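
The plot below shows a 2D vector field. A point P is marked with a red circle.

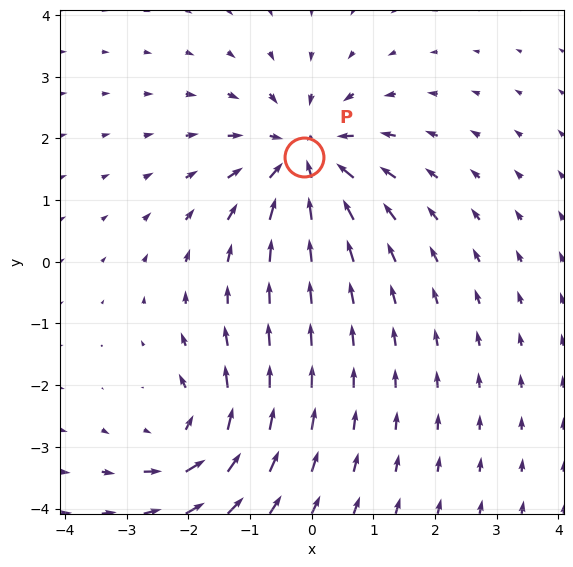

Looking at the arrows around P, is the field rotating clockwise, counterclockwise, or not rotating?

not rotating

Near P at (-0.1, 1.7) the arrows show no circulation. The curl there is ≈0.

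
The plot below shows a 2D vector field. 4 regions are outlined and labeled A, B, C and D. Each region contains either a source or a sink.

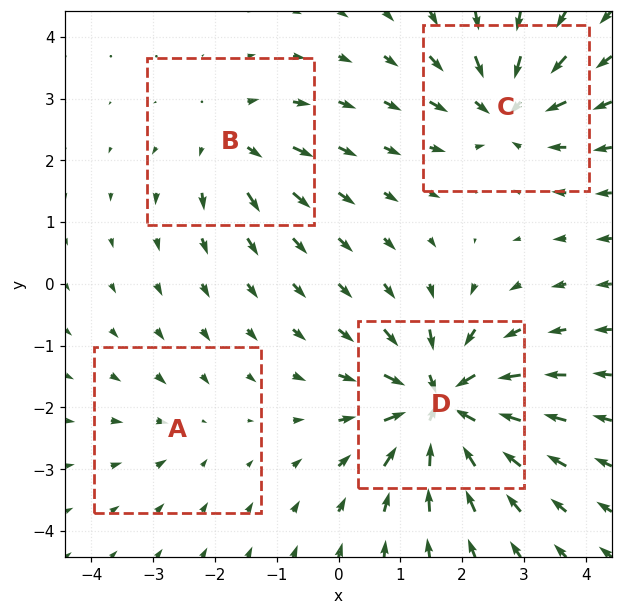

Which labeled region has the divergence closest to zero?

A

Divergence at each region's feature centre — A: about -2, B: about +4, C: about -6, D: about -9. Region A is closest to zero.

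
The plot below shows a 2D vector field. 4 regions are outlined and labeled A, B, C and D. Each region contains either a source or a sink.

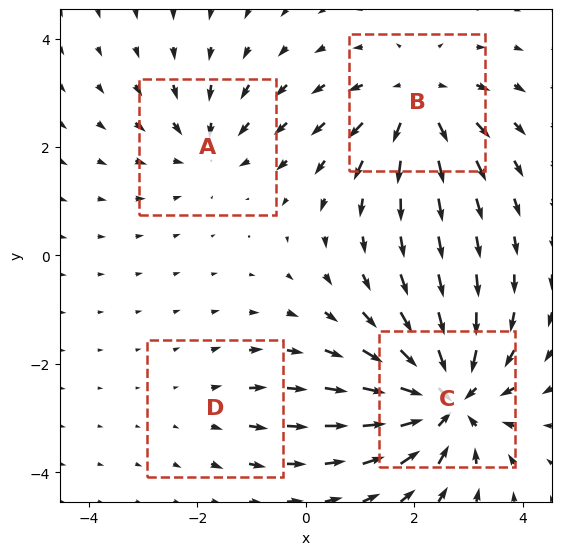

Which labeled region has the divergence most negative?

Divergence at each region's feature centre — A: about -3, B: about +5, C: about -7, D: about +2. Region C is most negative.

C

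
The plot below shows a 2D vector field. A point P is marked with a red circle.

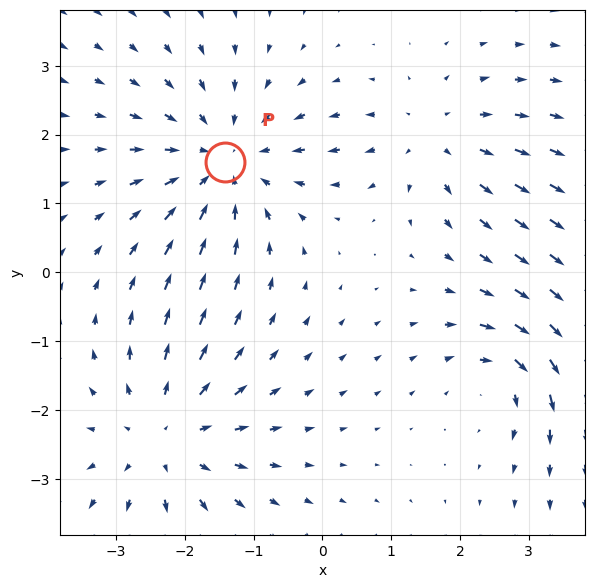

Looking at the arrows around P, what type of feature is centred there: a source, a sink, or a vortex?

At P (-1.4, 1.6) the arrows converge inward. Divergence about -4, curl ≈0 — negative divergence with near-zero curl is a sink.

sink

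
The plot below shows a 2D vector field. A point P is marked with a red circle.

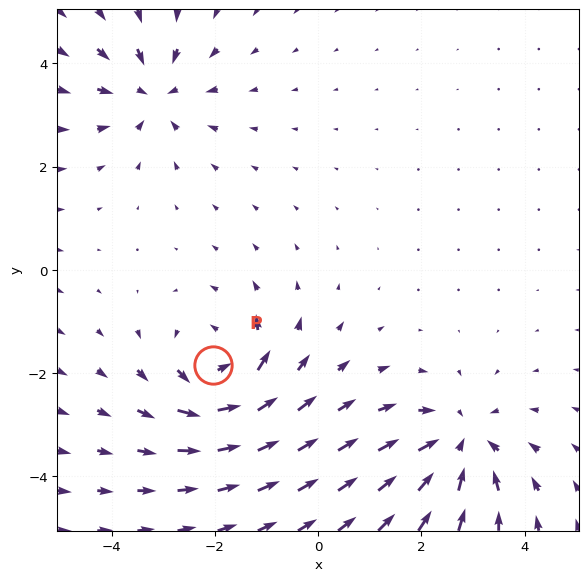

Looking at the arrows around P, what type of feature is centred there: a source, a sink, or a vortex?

At P (-2.0, -1.8) the arrows circulate counterclockwise. Divergence ≈0, curl about +5 — near-zero divergence with nonzero curl is a vortex.

vortex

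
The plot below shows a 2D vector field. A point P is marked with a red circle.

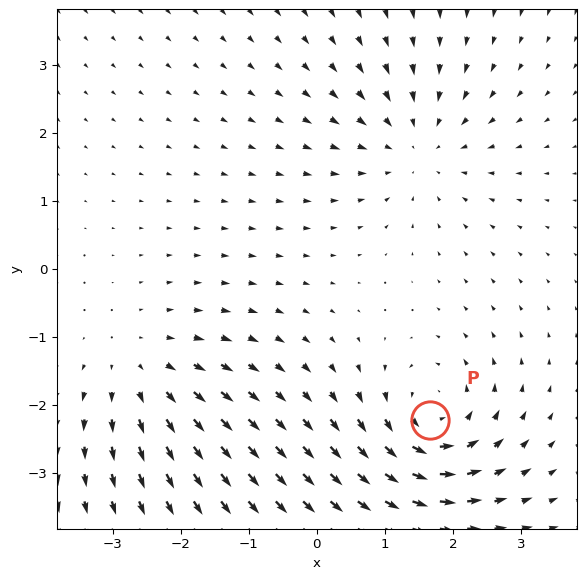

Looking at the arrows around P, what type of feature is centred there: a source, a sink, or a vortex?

At P (1.7, -2.2) the arrows circulate counterclockwise. Divergence ≈0, curl about +5 — near-zero divergence with nonzero curl is a vortex.

vortex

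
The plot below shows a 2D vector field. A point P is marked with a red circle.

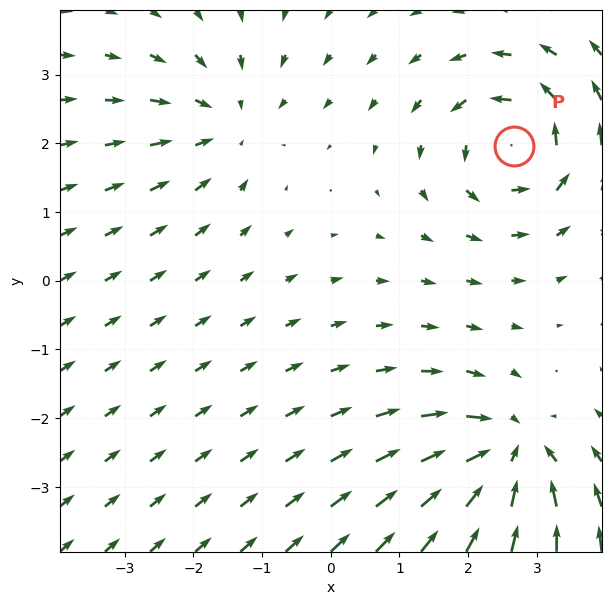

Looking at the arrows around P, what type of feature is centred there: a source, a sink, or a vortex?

At P (2.7, 2.0) the arrows circulate counterclockwise. Divergence ≈0, curl about +5 — near-zero divergence with nonzero curl is a vortex.

vortex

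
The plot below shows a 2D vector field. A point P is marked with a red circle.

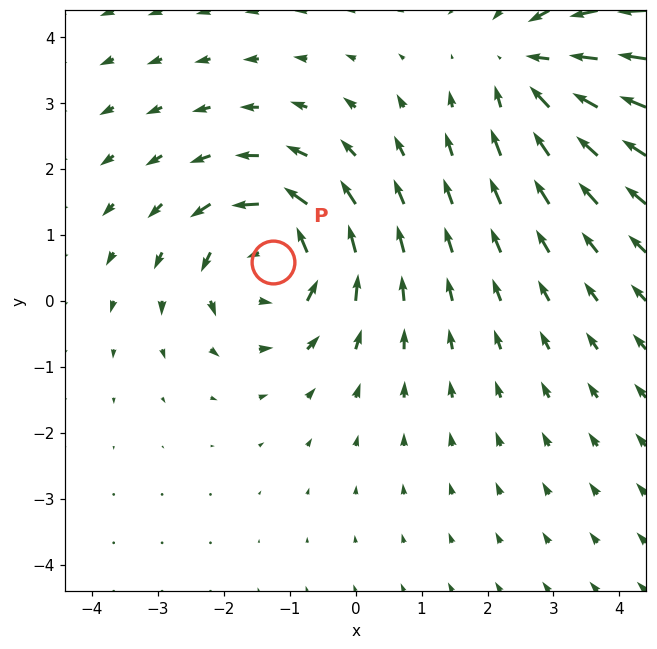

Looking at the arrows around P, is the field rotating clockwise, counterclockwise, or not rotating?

Near P at (-1.3, 0.6) the arrows circulate counterclockwise. The curl (z-component) there is about +5; positive curl means counterclockwise rotation.

counterclockwise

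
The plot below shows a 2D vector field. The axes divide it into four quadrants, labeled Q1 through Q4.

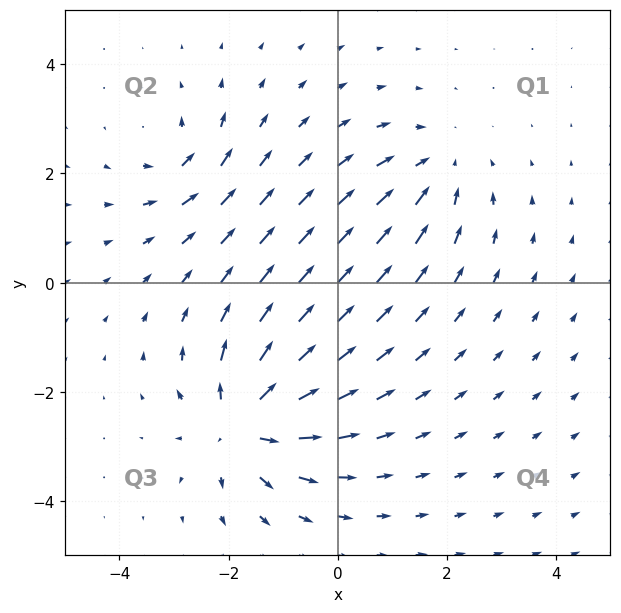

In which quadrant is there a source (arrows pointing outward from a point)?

Q3

The source sits at approximately (-1.7, -2.6), which lies in quadrant Q3. The divergence there is about +6, positive as expected for a source.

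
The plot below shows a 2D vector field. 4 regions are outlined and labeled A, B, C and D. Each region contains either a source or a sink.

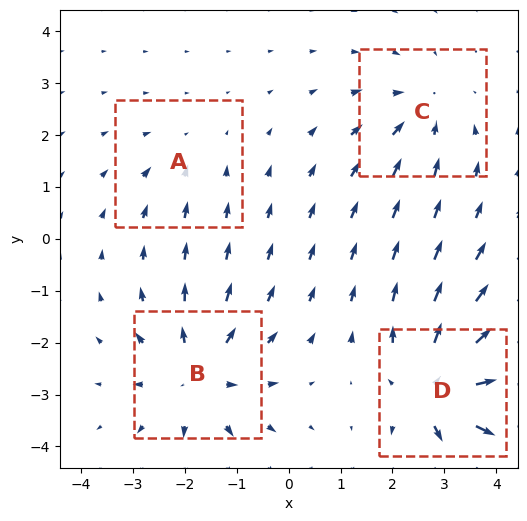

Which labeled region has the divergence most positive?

Divergence at each region's feature centre — A: about -2, B: about +5, C: about -3, D: about +6. Region D is most positive.

D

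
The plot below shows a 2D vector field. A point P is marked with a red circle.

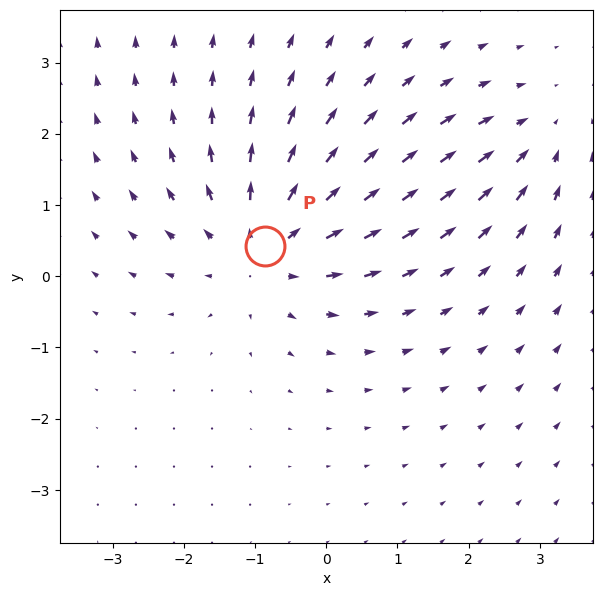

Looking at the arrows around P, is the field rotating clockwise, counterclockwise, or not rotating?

not rotating

Near P at (-0.9, 0.4) the arrows show no circulation. The curl there is ≈0.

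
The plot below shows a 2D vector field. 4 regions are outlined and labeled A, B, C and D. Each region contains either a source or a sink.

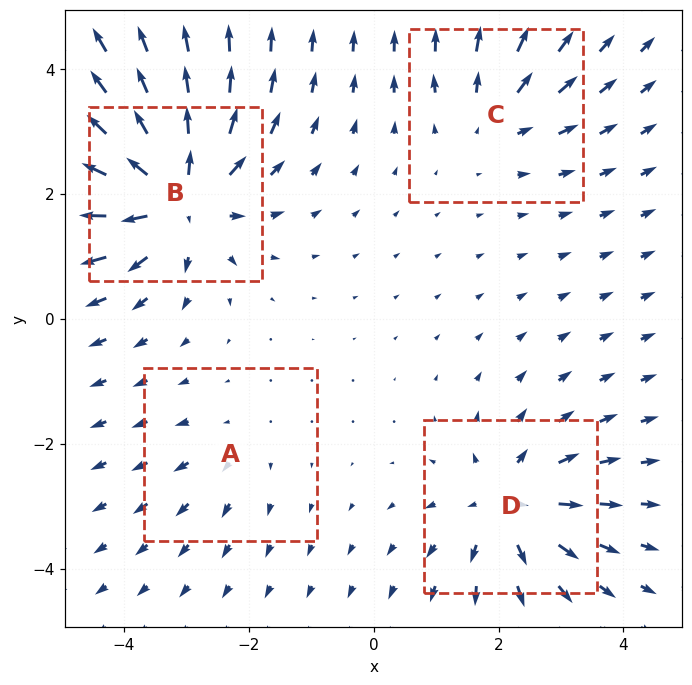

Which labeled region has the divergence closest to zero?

Divergence at each region's feature centre — A: about +2, B: about +8, C: about +4, D: about +5. Region A is closest to zero.

A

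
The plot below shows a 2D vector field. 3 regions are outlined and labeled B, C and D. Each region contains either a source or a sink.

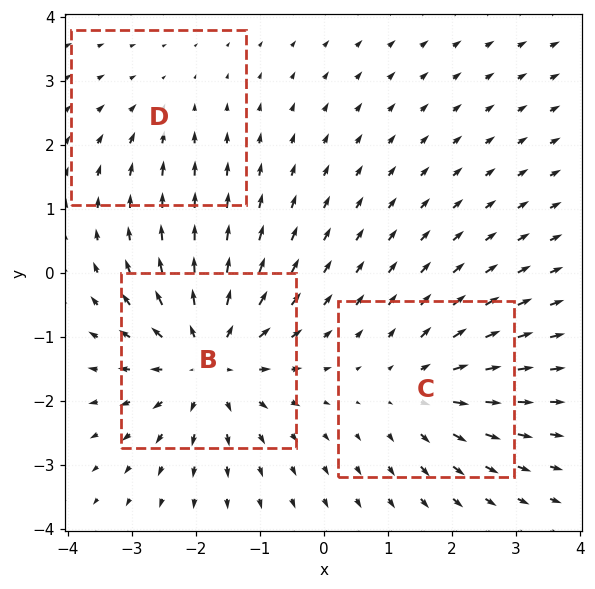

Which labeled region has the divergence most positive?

Divergence at each region's feature centre — B: about +5, C: about +3, D: about -2. Region B is most positive.

B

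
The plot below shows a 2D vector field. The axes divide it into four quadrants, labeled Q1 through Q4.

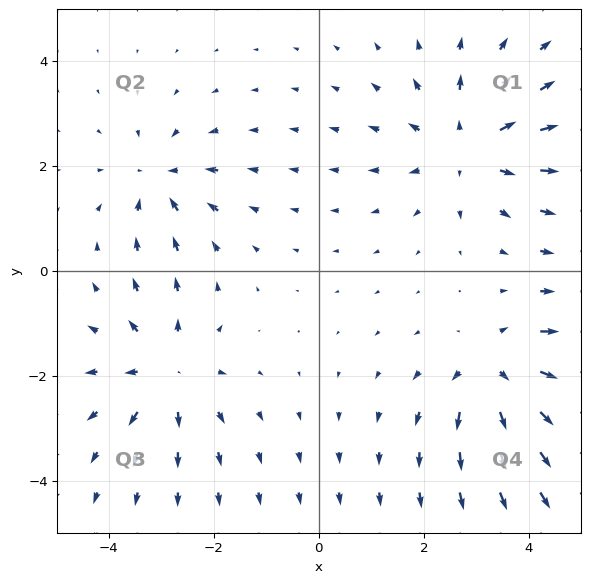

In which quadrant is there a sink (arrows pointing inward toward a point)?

The sink sits at approximately (-3.0, 1.7), which lies in quadrant Q2. The divergence there is about -4, negative as expected for a sink.

Q2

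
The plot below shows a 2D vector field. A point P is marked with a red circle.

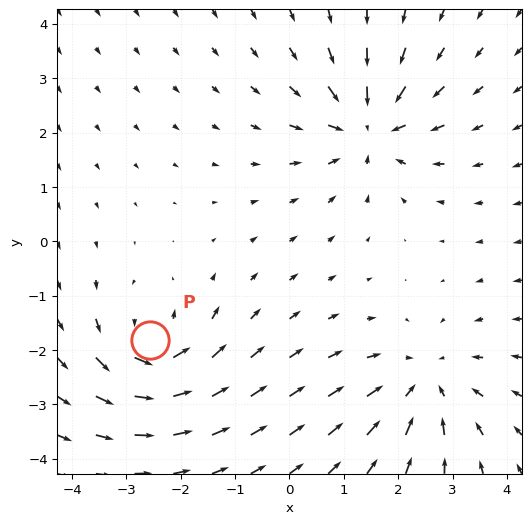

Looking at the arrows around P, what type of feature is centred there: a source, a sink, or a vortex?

vortex

At P (-2.6, -1.8) the arrows circulate counterclockwise. Divergence ≈0, curl about +6 — near-zero divergence with nonzero curl is a vortex.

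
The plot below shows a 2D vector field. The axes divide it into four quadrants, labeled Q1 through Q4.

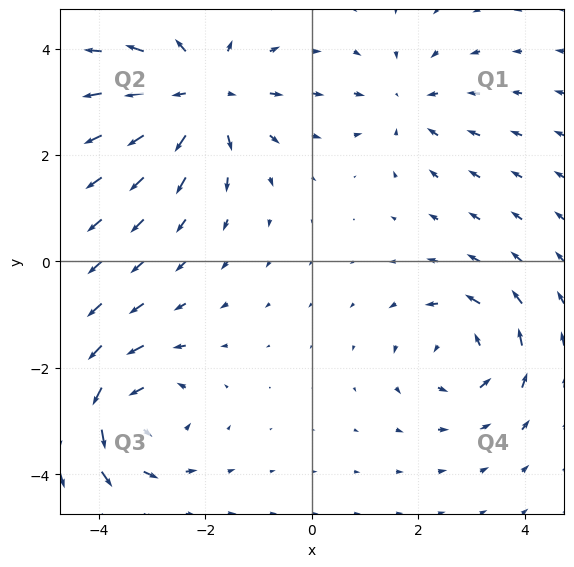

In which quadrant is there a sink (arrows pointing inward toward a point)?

Q1

The sink sits at approximately (1.8, 2.9), which lies in quadrant Q1. The divergence there is about -3, negative as expected for a sink.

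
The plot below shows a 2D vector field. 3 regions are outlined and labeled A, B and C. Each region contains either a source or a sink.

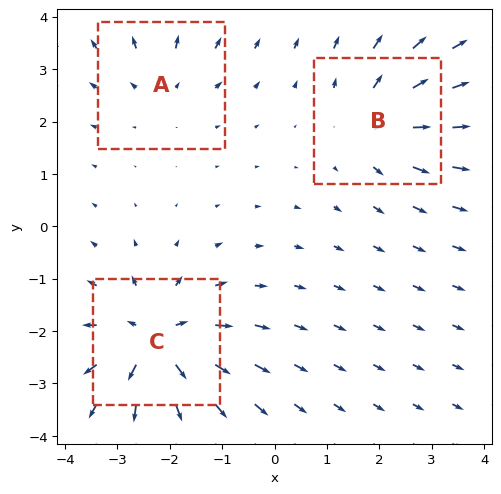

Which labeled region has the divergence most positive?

Divergence at each region's feature centre — A: about +2, B: about +3, C: about +5. Region C is most positive.

C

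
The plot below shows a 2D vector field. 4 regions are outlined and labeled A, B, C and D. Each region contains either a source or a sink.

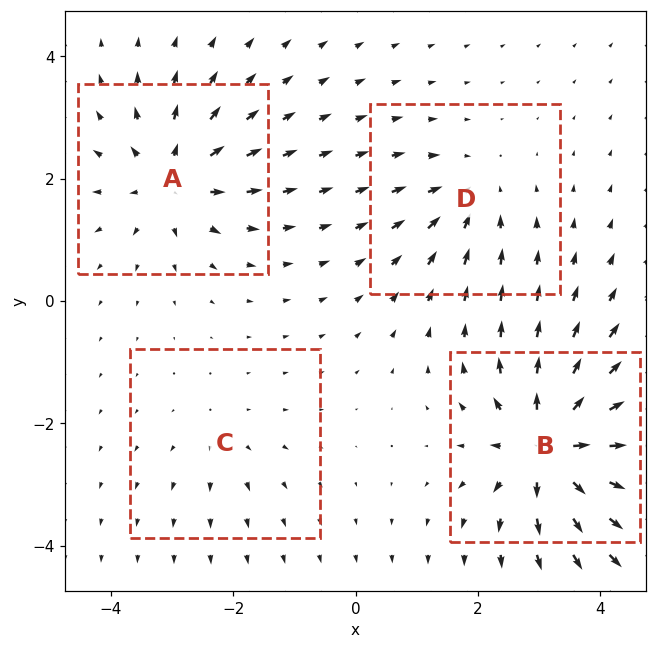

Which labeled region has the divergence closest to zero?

C

Divergence at each region's feature centre — A: about +6, B: about +9, C: about +3, D: about -4. Region C is closest to zero.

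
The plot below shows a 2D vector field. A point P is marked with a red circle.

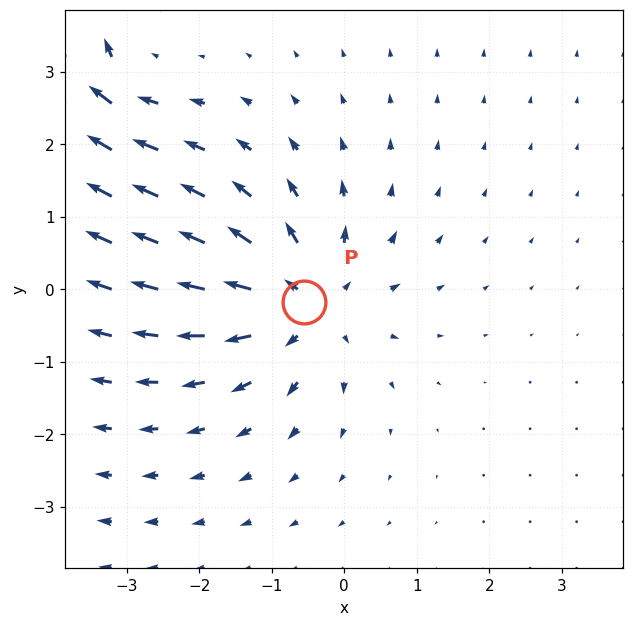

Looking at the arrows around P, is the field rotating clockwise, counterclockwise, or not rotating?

Near P at (-0.6, -0.2) the arrows show no circulation. The curl there is ≈0.

not rotating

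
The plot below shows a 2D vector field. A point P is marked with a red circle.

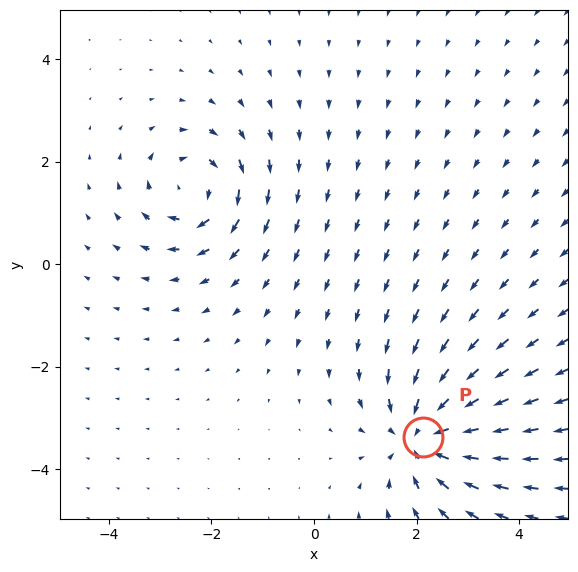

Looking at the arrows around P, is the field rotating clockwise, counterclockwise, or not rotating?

not rotating

Near P at (2.1, -3.4) the arrows show no circulation. The curl there is ≈0.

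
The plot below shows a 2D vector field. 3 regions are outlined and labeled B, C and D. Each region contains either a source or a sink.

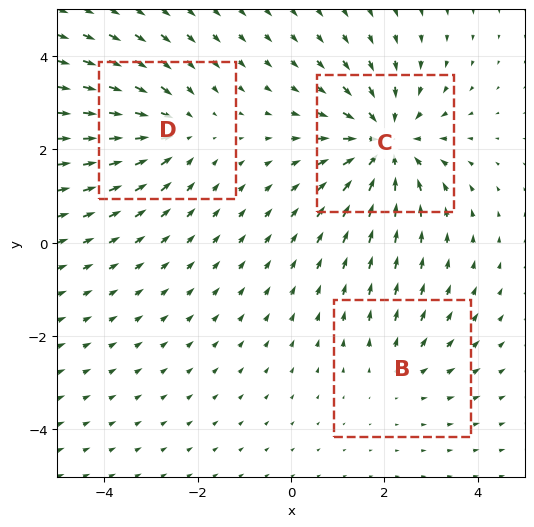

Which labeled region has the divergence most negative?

Divergence at each region's feature centre — B: about +2, C: about -4, D: about -3. Region C is most negative.

C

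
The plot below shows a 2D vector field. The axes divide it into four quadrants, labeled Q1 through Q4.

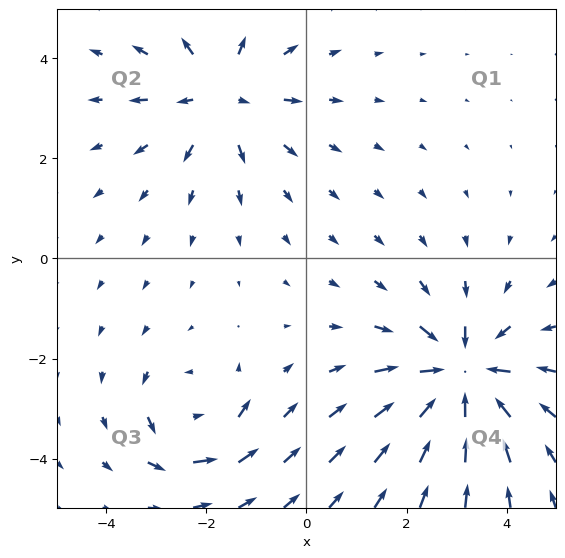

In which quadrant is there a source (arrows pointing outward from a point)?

The source sits at approximately (-1.7, 3.3), which lies in quadrant Q2. The divergence there is about +3, positive as expected for a source.

Q2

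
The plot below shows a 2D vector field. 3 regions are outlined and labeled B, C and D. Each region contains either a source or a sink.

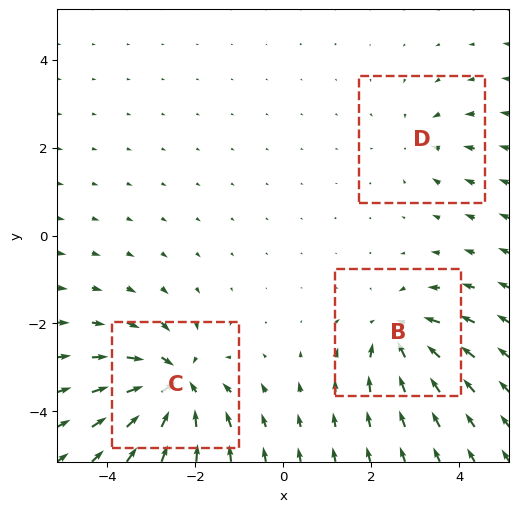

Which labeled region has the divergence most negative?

C

Divergence at each region's feature centre — B: about -4, C: about -5, D: about -2. Region C is most negative.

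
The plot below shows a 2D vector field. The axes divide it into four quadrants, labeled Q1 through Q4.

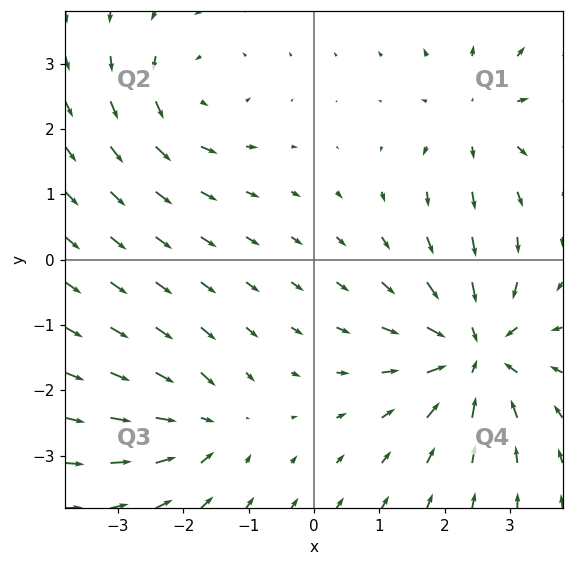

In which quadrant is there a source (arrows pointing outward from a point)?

Q1

The source sits at approximately (2.5, 2.2), which lies in quadrant Q1. The divergence there is about +3, positive as expected for a source.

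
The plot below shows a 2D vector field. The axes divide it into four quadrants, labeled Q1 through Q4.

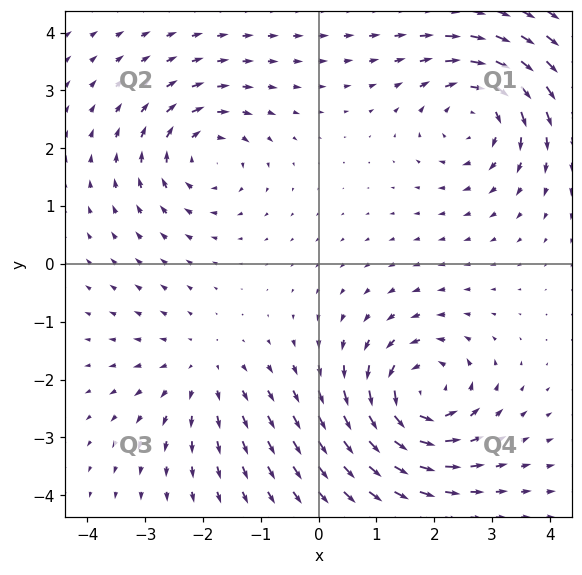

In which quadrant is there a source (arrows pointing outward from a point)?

Q3

The source sits at approximately (-2.0, -1.8), which lies in quadrant Q3. The divergence there is about +2, positive as expected for a source.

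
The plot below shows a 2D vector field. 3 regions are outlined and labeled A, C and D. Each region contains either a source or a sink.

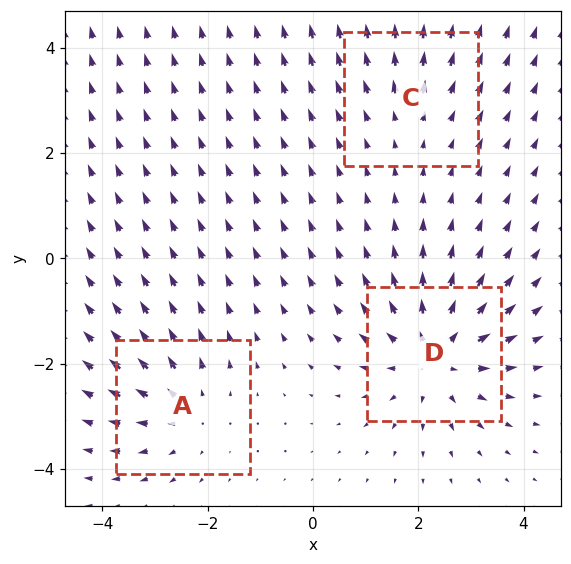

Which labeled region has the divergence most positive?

D

Divergence at each region's feature centre — A: about +3, C: about +2, D: about +5. Region D is most positive.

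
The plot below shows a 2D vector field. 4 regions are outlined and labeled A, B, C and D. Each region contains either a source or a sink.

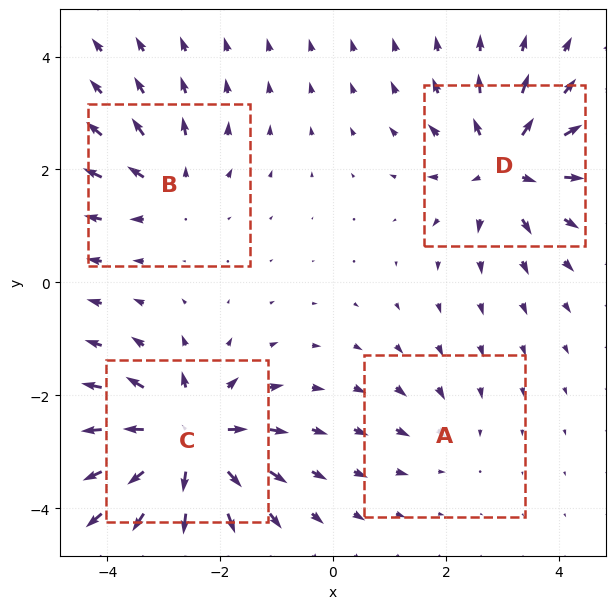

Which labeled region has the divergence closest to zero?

Divergence at each region's feature centre — A: about -2, B: about +4, C: about +8, D: about +6. Region A is closest to zero.

A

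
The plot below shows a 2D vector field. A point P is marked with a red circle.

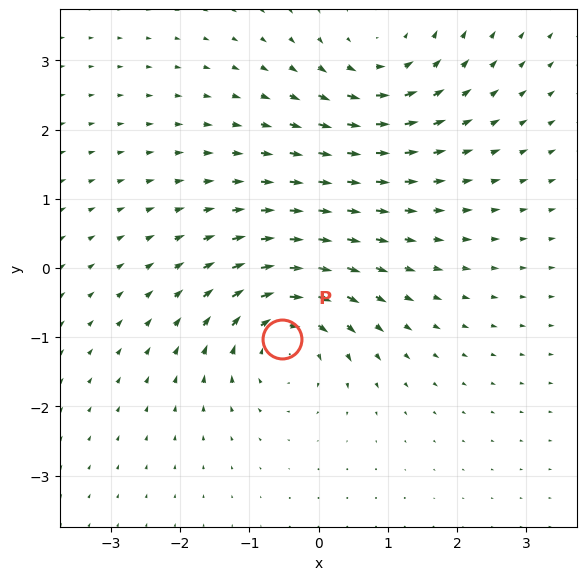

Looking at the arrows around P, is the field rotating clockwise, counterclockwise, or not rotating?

Near P at (-0.5, -1.0) the arrows circulate clockwise. The curl (z-component) there is about -5; negative curl means clockwise rotation.

clockwise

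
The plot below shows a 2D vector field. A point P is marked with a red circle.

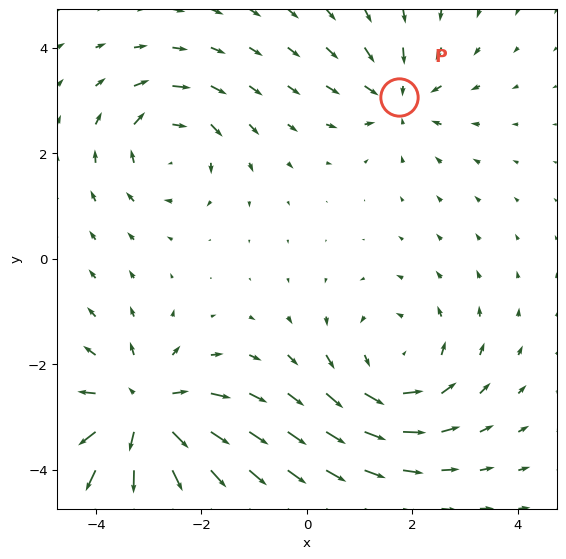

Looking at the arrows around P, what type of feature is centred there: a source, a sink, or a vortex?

sink

At P (1.7, 3.1) the arrows converge inward. Divergence about -4, curl ≈0 — negative divergence with near-zero curl is a sink.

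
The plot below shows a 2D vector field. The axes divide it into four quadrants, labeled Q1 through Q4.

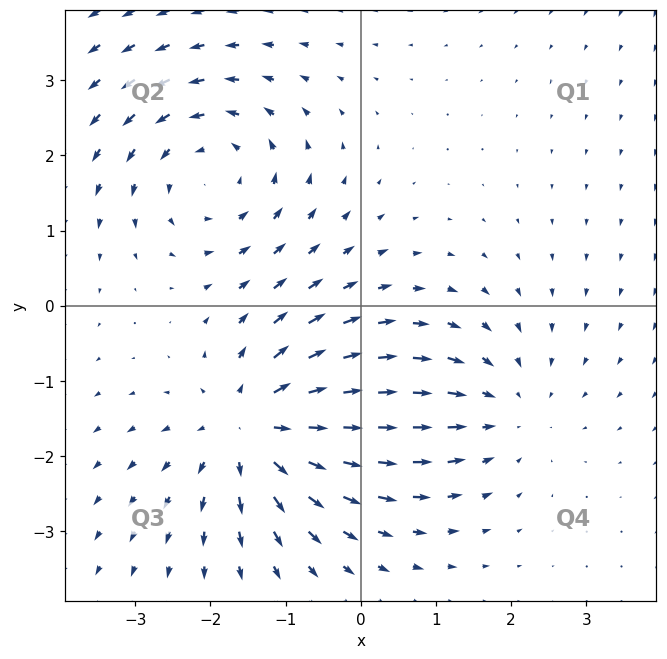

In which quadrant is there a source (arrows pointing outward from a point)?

The source sits at approximately (-1.4, -1.6), which lies in quadrant Q3. The divergence there is about +5, positive as expected for a source.

Q3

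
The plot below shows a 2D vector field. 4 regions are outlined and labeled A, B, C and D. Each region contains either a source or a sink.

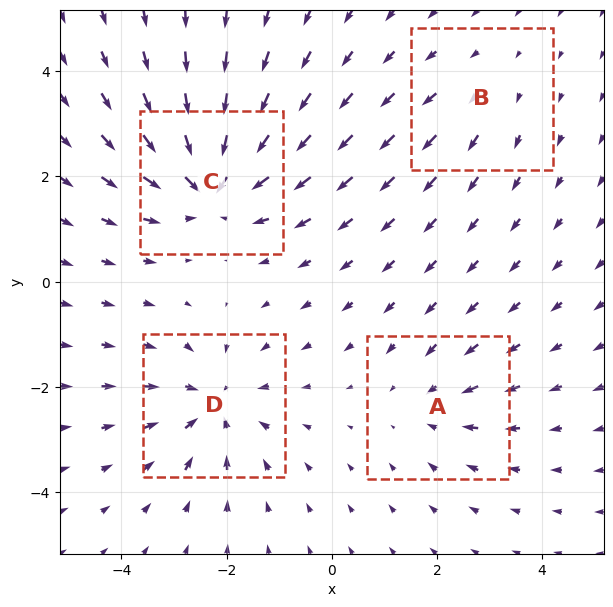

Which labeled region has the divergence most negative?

C

Divergence at each region's feature centre — A: about -3, B: about +2, C: about -6, D: about -5. Region C is most negative.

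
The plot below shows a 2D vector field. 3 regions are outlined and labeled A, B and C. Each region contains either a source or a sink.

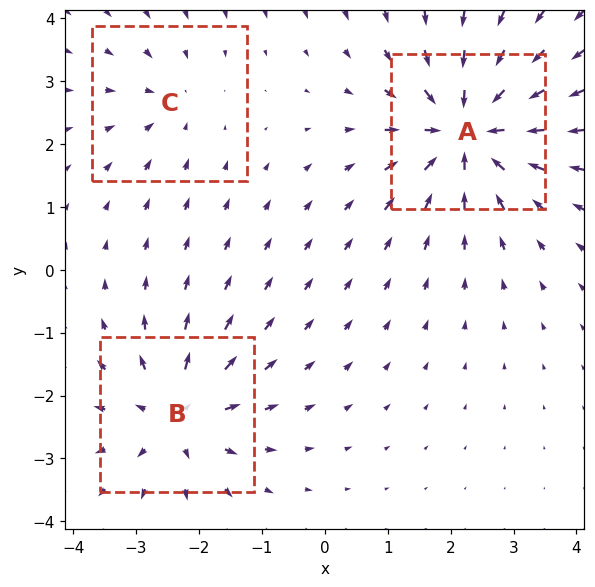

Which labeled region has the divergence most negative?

A

Divergence at each region's feature centre — A: about -5, B: about +4, C: about -2. Region A is most negative.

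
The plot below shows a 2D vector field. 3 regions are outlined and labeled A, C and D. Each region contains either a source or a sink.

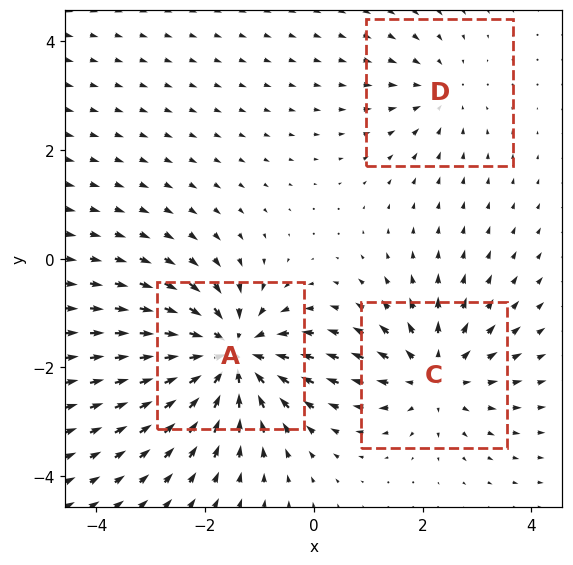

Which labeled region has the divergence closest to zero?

D

Divergence at each region's feature centre — A: about -5, C: about +3, D: about -2. Region D is closest to zero.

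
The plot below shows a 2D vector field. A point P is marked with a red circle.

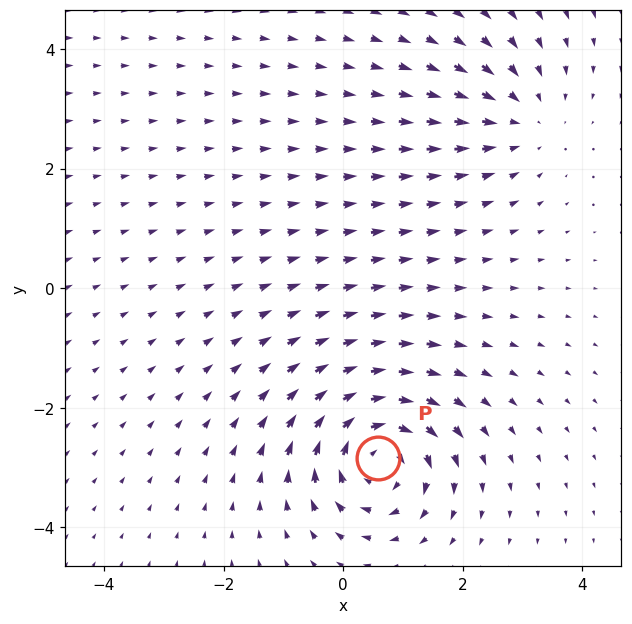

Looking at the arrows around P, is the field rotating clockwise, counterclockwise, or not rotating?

clockwise

Near P at (0.6, -2.8) the arrows circulate clockwise. The curl (z-component) there is about -6; negative curl means clockwise rotation.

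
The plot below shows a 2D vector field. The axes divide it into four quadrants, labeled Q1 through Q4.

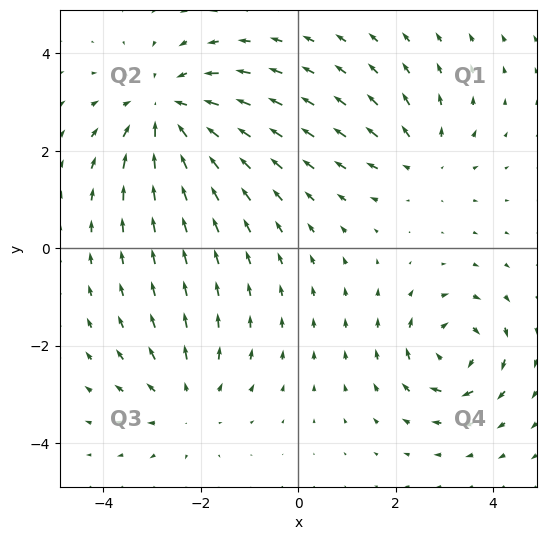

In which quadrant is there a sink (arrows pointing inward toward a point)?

Q2

The sink sits at approximately (-2.7, 2.8), which lies in quadrant Q2. The divergence there is about -4, negative as expected for a sink.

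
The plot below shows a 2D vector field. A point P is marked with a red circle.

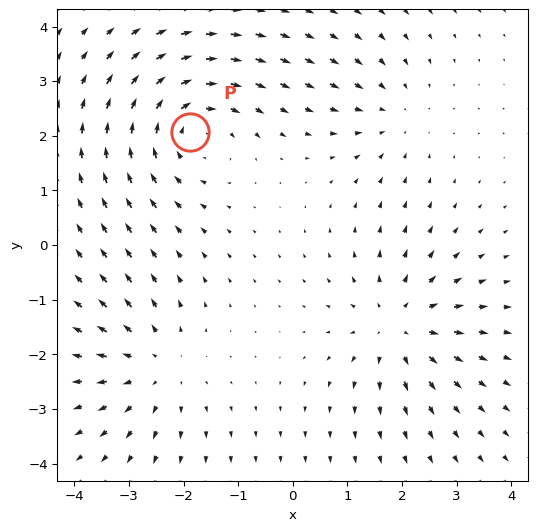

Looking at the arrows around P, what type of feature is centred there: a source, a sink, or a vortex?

vortex

At P (-1.9, 2.1) the arrows circulate clockwise. Divergence ≈0, curl about -4 — near-zero divergence with nonzero curl is a vortex.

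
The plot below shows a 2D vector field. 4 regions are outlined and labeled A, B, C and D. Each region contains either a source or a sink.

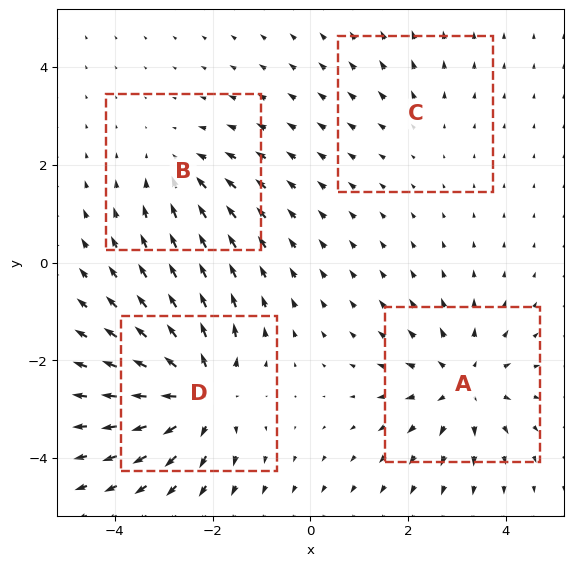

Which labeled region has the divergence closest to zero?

Divergence at each region's feature centre — A: about +5, B: about -3, C: about +2, D: about +7. Region C is closest to zero.

C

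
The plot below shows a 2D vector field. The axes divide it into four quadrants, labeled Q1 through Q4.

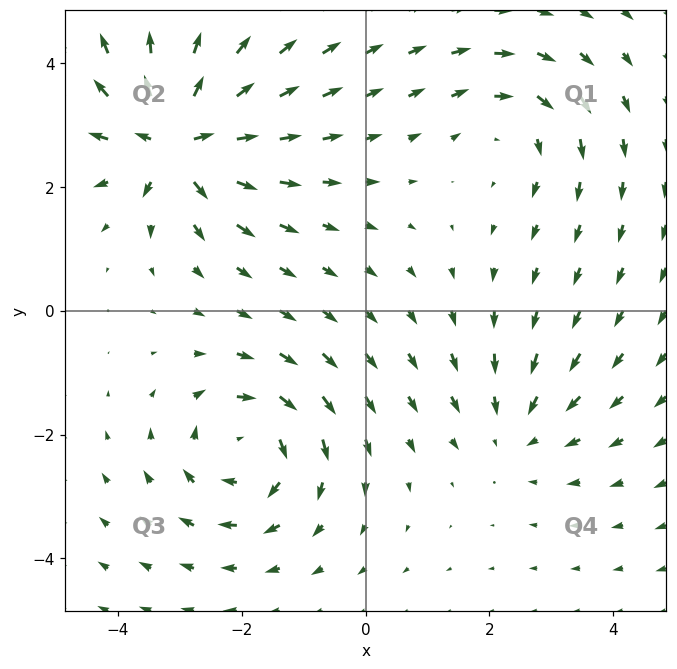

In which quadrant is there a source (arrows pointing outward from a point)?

Q2

The source sits at approximately (-3.0, 2.8), which lies in quadrant Q2. The divergence there is about +7, positive as expected for a source.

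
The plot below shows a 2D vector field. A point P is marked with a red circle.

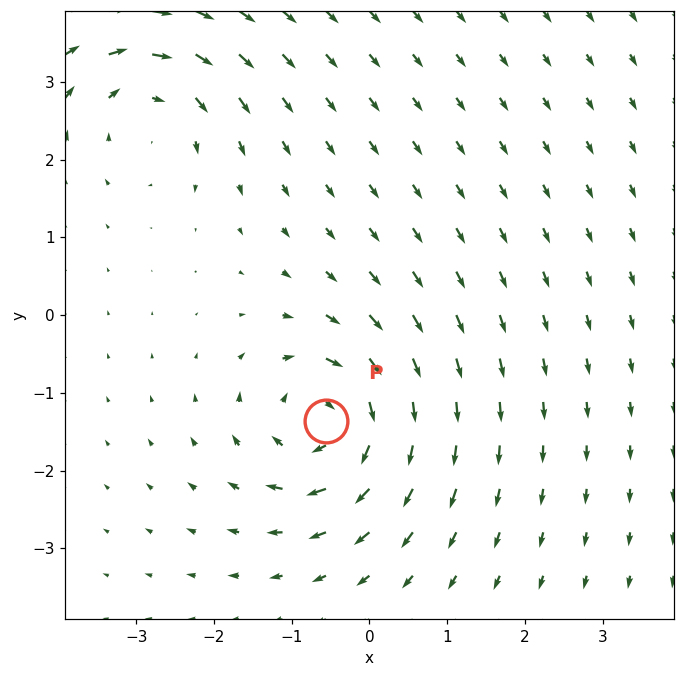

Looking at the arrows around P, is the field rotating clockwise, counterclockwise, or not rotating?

Near P at (-0.6, -1.4) the arrows circulate clockwise. The curl (z-component) there is about -6; negative curl means clockwise rotation.

clockwise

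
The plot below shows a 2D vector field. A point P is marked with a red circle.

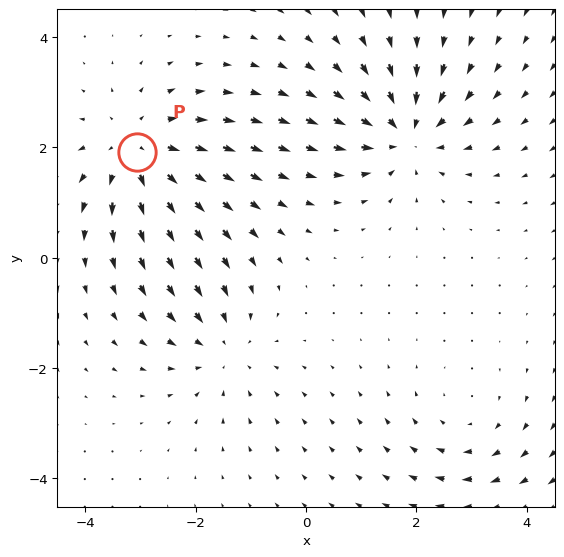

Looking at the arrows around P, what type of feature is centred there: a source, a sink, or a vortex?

source

At P (-3.1, 1.9) the arrows spread outward. Divergence about +4, curl ≈0 — positive divergence with near-zero curl is a source.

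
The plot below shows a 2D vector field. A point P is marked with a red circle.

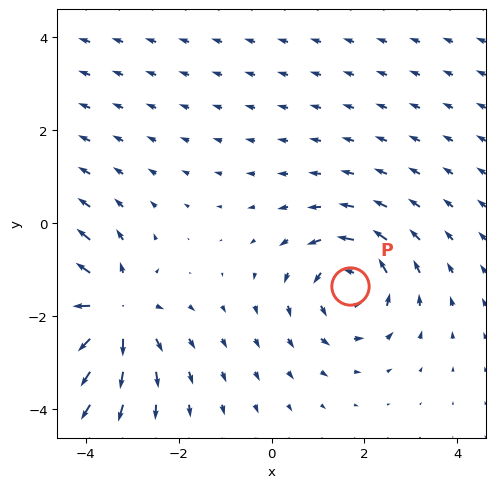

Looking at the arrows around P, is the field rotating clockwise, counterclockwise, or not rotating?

counterclockwise

Near P at (1.7, -1.3) the arrows circulate counterclockwise. The curl (z-component) there is about +4; positive curl means counterclockwise rotation.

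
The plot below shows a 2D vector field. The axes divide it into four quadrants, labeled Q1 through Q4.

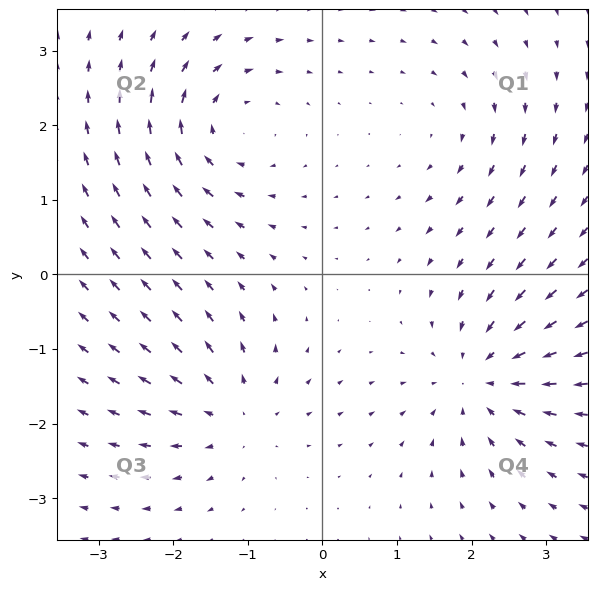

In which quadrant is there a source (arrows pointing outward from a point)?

Q3

The source sits at approximately (-1.2, -1.9), which lies in quadrant Q3. The divergence there is about +5, positive as expected for a source.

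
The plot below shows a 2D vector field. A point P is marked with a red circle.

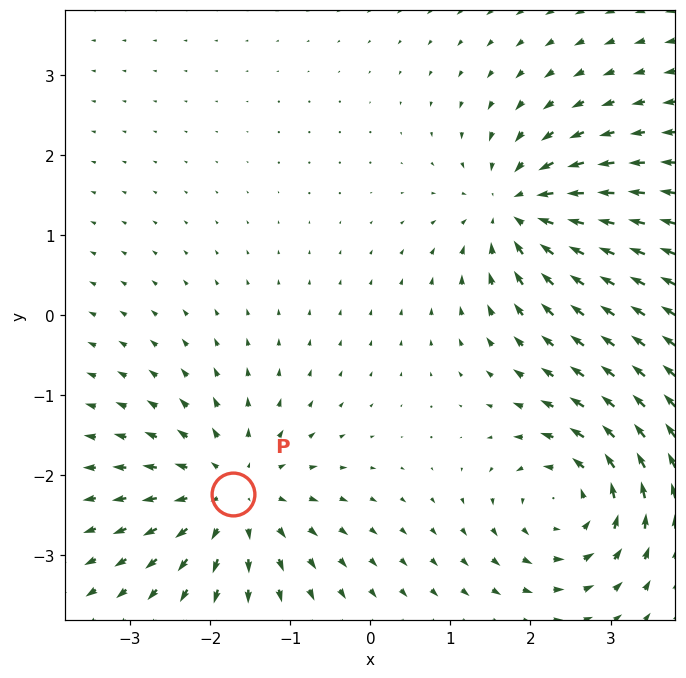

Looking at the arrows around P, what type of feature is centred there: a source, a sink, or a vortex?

source

At P (-1.7, -2.2) the arrows spread outward. Divergence about +4, curl ≈0 — positive divergence with near-zero curl is a source.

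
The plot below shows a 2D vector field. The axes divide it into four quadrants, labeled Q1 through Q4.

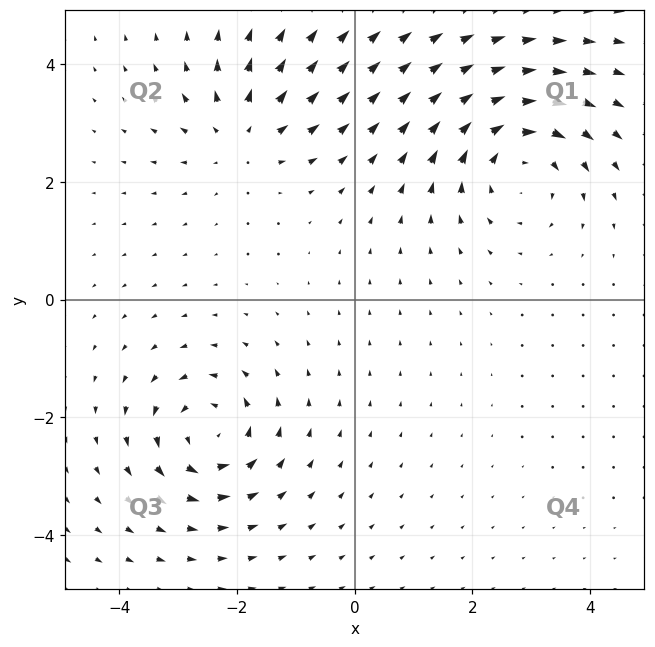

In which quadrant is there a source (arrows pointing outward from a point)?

The source sits at approximately (-1.9, 2.8), which lies in quadrant Q2. The divergence there is about +4, positive as expected for a source.

Q2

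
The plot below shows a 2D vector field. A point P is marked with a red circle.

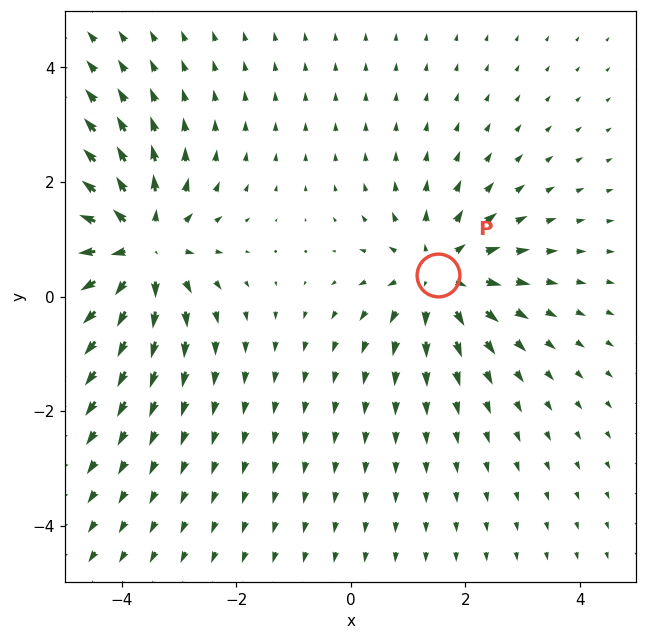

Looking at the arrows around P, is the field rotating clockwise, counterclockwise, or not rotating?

Near P at (1.5, 0.4) the arrows show no circulation. The curl there is ≈0.

not rotating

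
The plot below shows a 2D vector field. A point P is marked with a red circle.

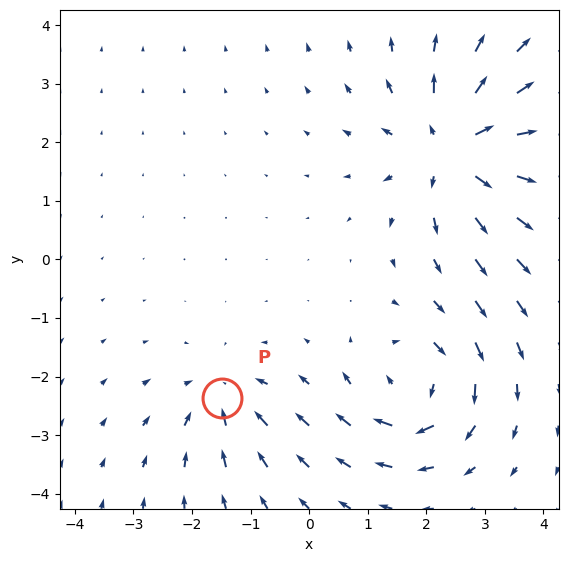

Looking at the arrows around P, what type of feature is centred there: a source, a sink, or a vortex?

At P (-1.5, -2.4) the arrows converge inward. Divergence about -3, curl ≈0 — negative divergence with near-zero curl is a sink.

sink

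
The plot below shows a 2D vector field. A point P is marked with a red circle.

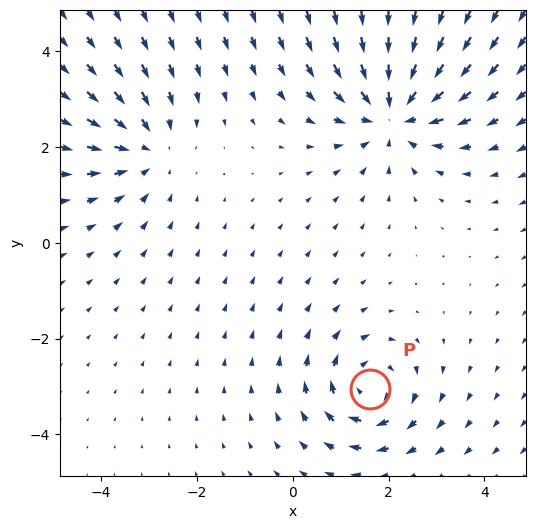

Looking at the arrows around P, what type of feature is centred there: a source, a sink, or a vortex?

At P (1.6, -3.0) the arrows circulate clockwise. Divergence ≈0, curl about -3 — near-zero divergence with nonzero curl is a vortex.

vortex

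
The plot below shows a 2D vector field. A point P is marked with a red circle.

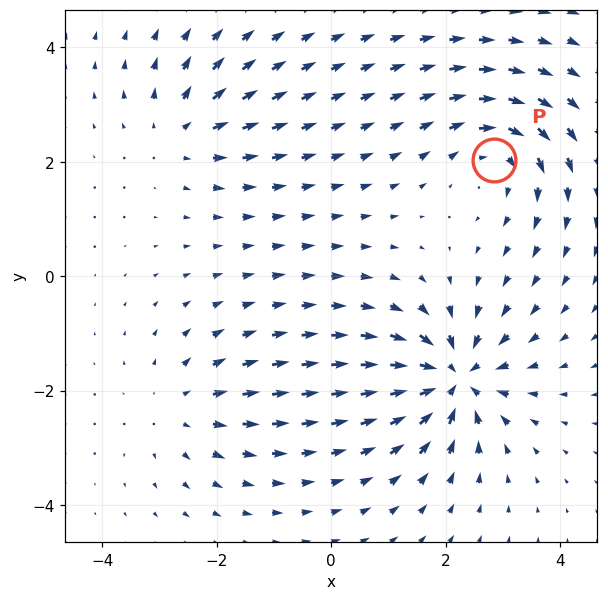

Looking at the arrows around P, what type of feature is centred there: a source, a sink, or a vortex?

At P (2.8, 2.0) the arrows circulate clockwise. Divergence ≈0, curl about -4 — near-zero divergence with nonzero curl is a vortex.

vortex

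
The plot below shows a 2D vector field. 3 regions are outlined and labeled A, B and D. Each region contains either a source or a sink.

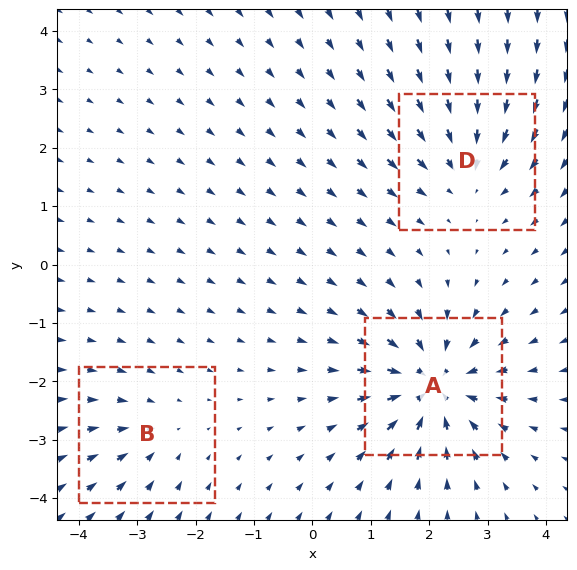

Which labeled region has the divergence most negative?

A

Divergence at each region's feature centre — A: about -6, B: about -2, D: about -4. Region A is most negative.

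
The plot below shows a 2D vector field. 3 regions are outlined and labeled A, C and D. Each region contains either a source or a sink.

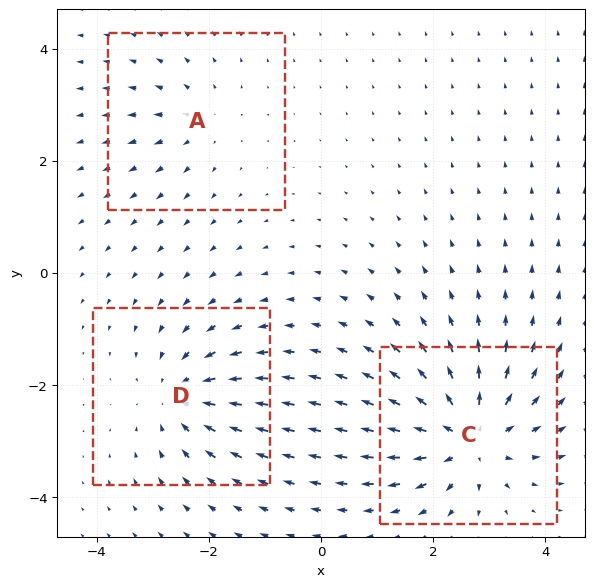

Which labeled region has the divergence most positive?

C

Divergence at each region's feature centre — A: about +2, C: about +6, D: about -4. Region C is most positive.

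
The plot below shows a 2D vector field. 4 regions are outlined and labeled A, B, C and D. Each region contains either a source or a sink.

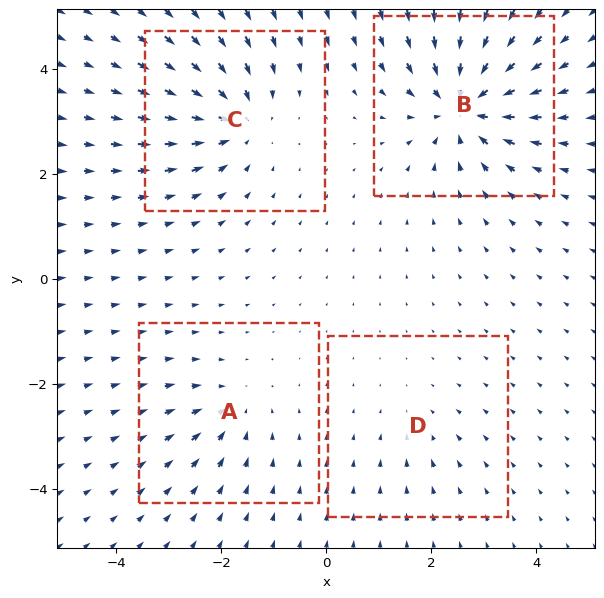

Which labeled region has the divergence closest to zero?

D

Divergence at each region's feature centre — A: about -4, B: about -8, C: about -6, D: about -2. Region D is closest to zero.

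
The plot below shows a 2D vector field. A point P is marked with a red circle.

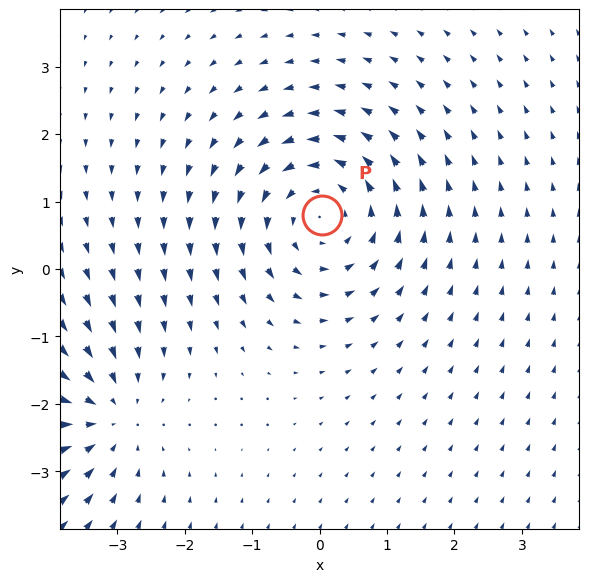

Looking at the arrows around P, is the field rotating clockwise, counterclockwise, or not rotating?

Near P at (0.0, 0.8) the arrows circulate counterclockwise. The curl (z-component) there is about +3; positive curl means counterclockwise rotation.

counterclockwise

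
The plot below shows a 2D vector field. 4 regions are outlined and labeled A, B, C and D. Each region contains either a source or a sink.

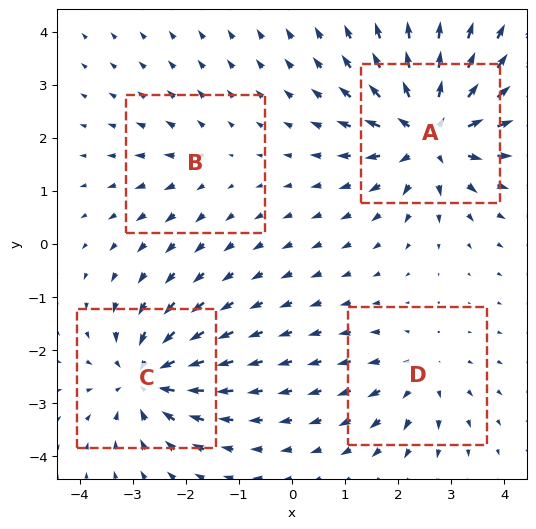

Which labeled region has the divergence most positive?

A

Divergence at each region's feature centre — A: about +8, B: about +2, C: about -6, D: about +4. Region A is most positive.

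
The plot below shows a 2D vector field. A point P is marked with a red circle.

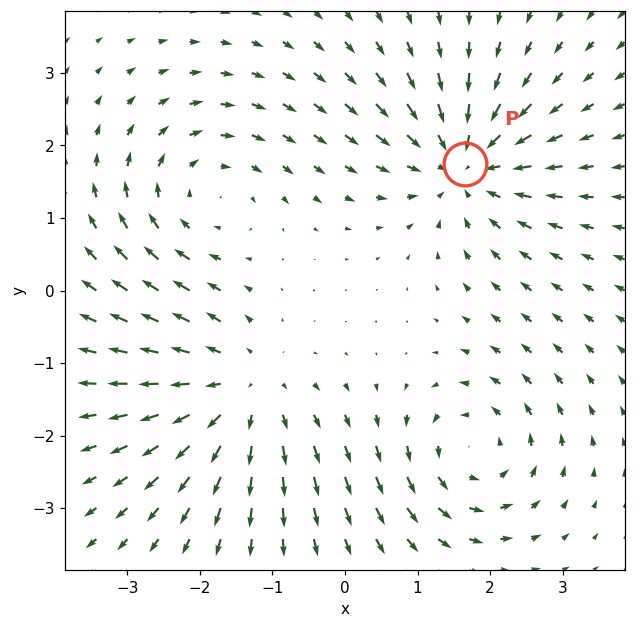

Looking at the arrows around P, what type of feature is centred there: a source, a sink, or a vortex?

sink

At P (1.7, 1.7) the arrows converge inward. Divergence about -5, curl ≈0 — negative divergence with near-zero curl is a sink.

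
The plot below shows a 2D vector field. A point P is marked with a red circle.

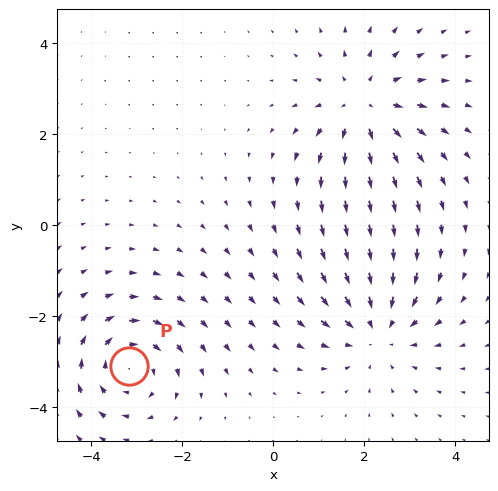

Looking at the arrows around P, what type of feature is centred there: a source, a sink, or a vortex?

vortex

At P (-3.2, -3.1) the arrows circulate clockwise. Divergence ≈0, curl about -4 — near-zero divergence with nonzero curl is a vortex.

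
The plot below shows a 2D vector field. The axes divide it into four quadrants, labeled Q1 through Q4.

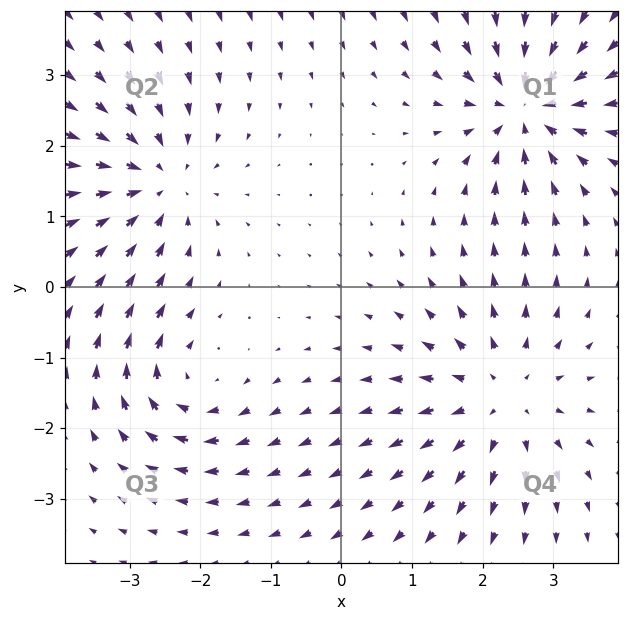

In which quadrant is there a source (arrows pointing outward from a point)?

The source sits at approximately (2.3, -1.5), which lies in quadrant Q4. The divergence there is about +4, positive as expected for a source.

Q4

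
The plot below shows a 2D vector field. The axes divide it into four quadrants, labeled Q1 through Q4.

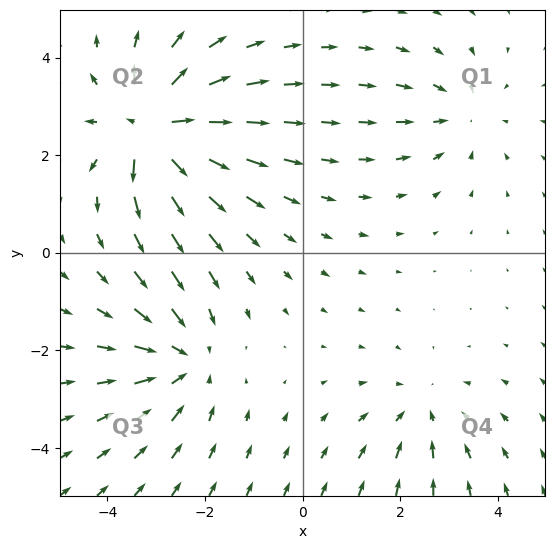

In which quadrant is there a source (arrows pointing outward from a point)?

The source sits at approximately (-3.1, 2.6), which lies in quadrant Q2. The divergence there is about +7, positive as expected for a source.

Q2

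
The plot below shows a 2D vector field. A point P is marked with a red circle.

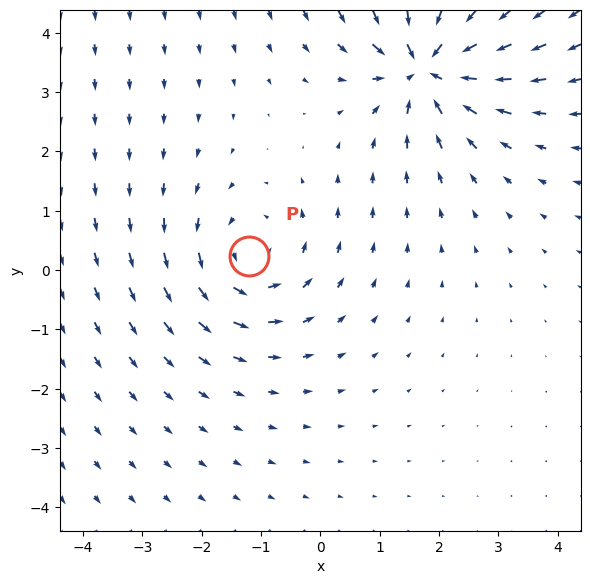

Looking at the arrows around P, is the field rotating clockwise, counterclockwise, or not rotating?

counterclockwise

Near P at (-1.2, 0.2) the arrows circulate counterclockwise. The curl (z-component) there is about +2; positive curl means counterclockwise rotation.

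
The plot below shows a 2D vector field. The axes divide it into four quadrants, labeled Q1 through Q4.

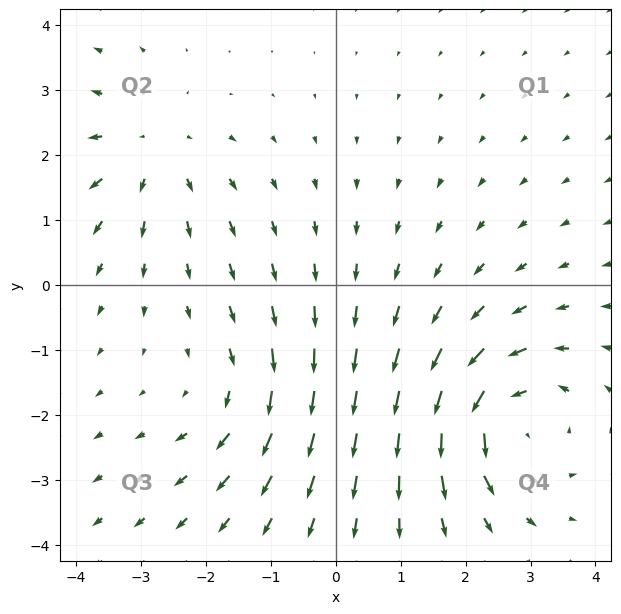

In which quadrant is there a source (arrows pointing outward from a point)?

The source sits at approximately (-2.8, 2.1), which lies in quadrant Q2. The divergence there is about +3, positive as expected for a source.

Q2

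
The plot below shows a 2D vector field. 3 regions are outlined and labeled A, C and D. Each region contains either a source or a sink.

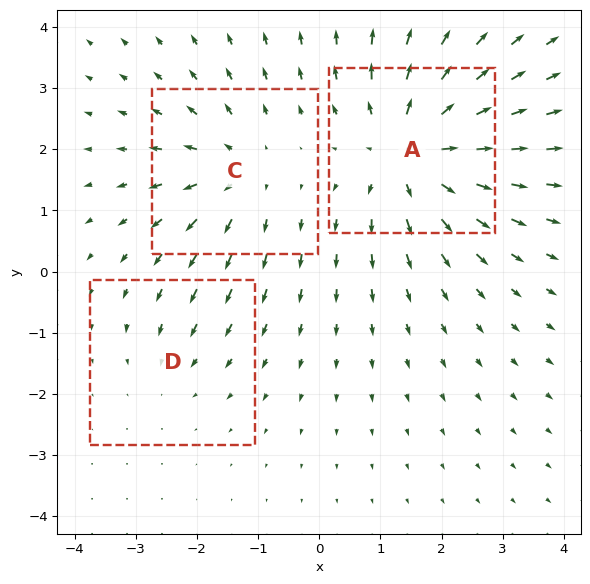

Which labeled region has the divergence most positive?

A

Divergence at each region's feature centre — A: about +5, C: about +3, D: about -2. Region A is most positive.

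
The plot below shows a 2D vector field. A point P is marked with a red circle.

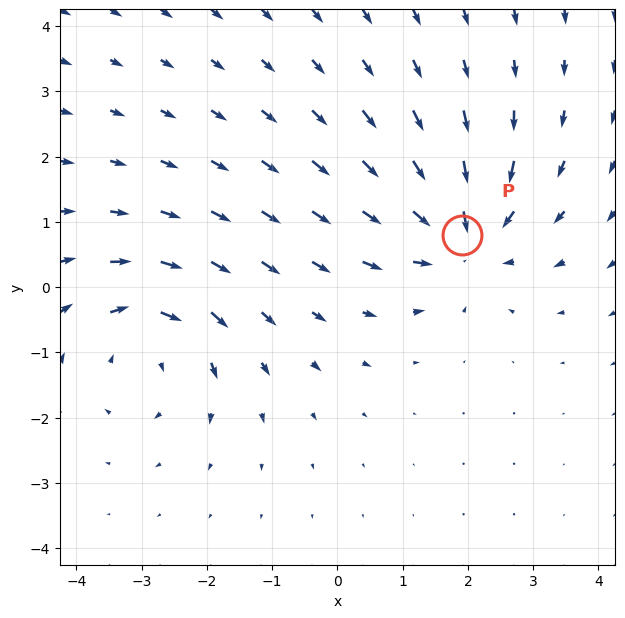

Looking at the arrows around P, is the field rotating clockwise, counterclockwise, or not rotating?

Near P at (1.9, 0.8) the arrows show no circulation. The curl there is ≈0.

not rotating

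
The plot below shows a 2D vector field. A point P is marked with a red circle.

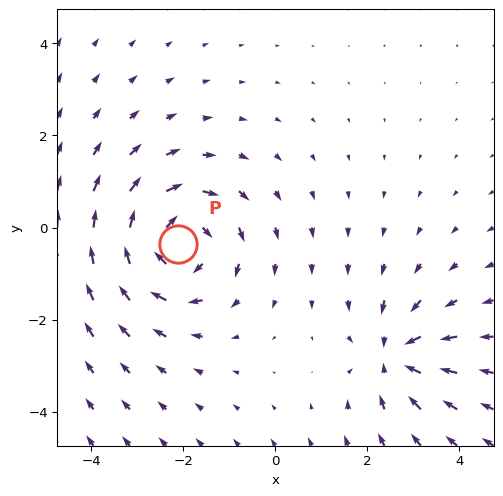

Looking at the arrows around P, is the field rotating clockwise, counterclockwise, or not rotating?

clockwise

Near P at (-2.1, -0.4) the arrows circulate clockwise. The curl (z-component) there is about -4; negative curl means clockwise rotation.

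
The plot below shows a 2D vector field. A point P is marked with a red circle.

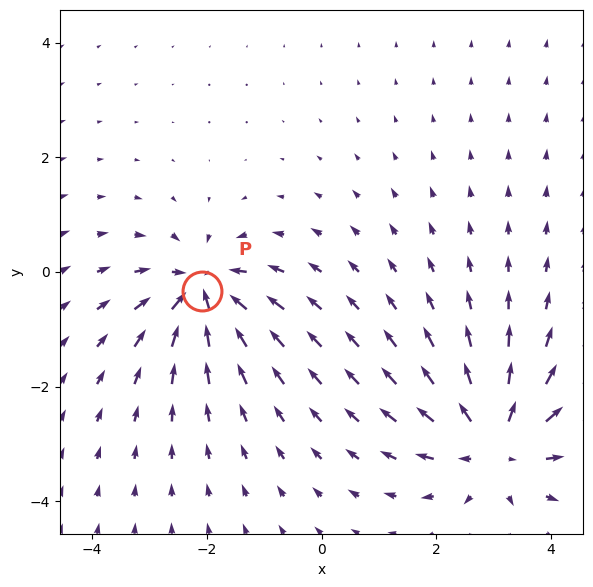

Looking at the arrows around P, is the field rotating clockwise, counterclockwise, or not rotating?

not rotating

Near P at (-2.1, -0.3) the arrows show no circulation. The curl there is ≈0.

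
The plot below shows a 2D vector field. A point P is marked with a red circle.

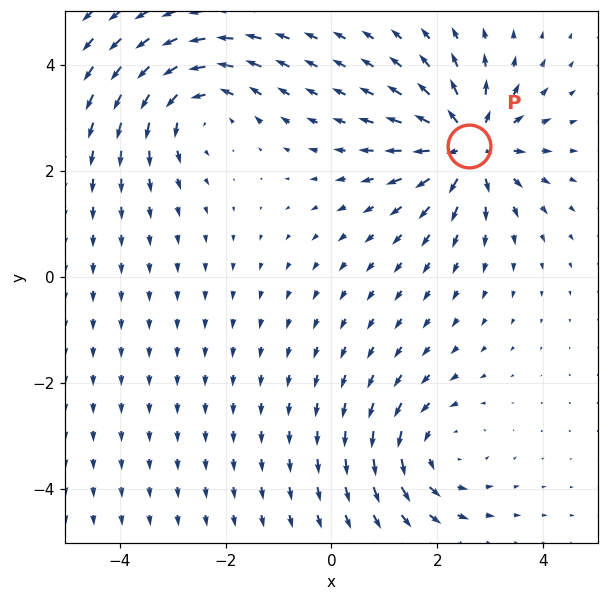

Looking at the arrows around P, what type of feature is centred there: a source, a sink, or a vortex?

At P (2.6, 2.5) the arrows spread outward. Divergence about +6, curl ≈0 — positive divergence with near-zero curl is a source.

source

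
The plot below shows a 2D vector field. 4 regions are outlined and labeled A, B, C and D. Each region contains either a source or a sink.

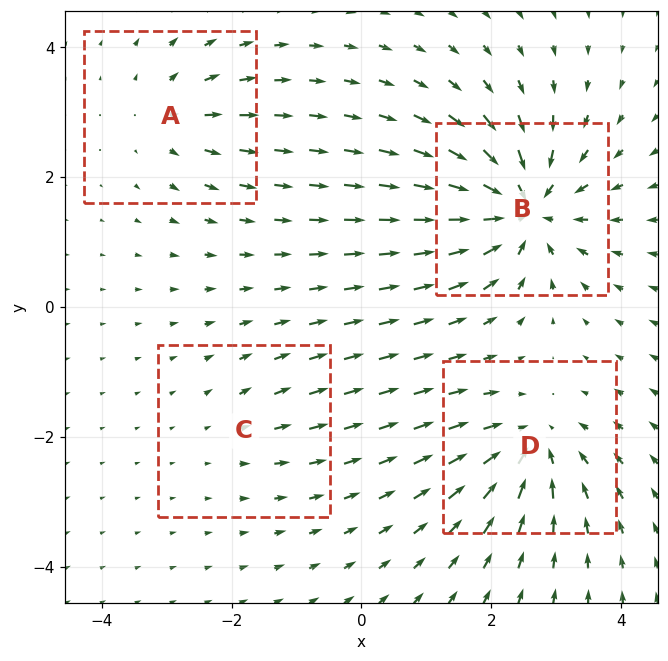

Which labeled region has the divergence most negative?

B

Divergence at each region's feature centre — A: about +4, B: about -9, C: about +2, D: about -6. Region B is most negative.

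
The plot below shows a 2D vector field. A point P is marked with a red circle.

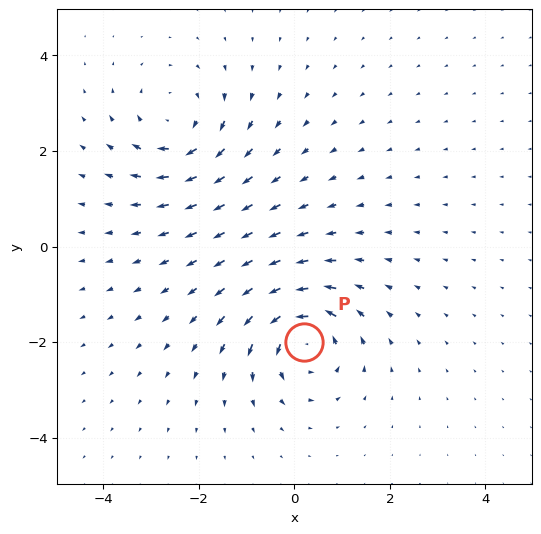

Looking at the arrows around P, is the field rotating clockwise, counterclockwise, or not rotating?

counterclockwise

Near P at (0.2, -2.0) the arrows circulate counterclockwise. The curl (z-component) there is about +7; positive curl means counterclockwise rotation.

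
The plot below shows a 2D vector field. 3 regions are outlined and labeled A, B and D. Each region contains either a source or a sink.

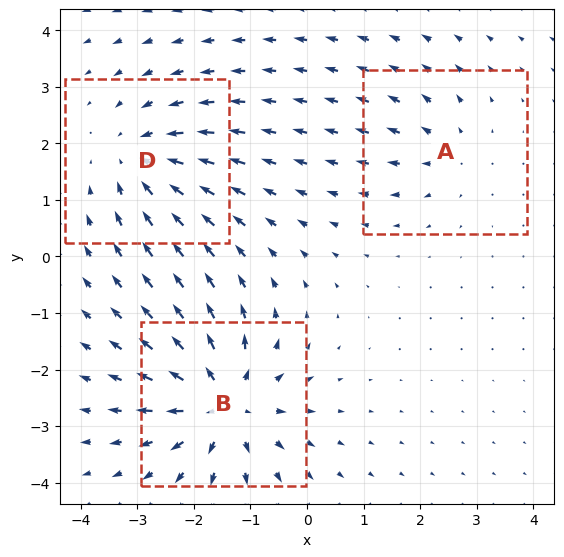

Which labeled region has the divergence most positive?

B

Divergence at each region's feature centre — A: about +2, B: about +5, D: about -4. Region B is most positive.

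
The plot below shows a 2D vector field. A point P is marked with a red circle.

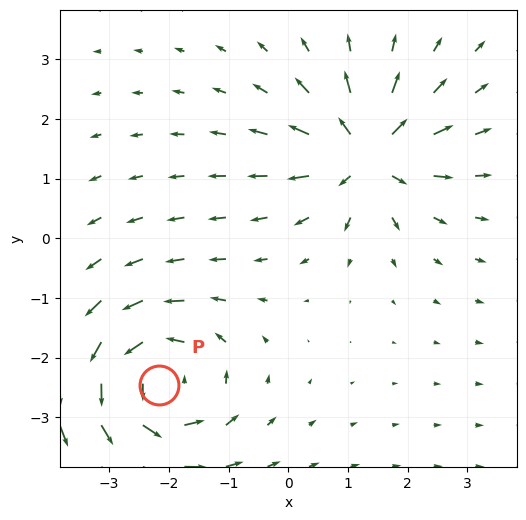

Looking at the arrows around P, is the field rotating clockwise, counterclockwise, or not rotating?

counterclockwise

Near P at (-2.2, -2.5) the arrows circulate counterclockwise. The curl (z-component) there is about +5; positive curl means counterclockwise rotation.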